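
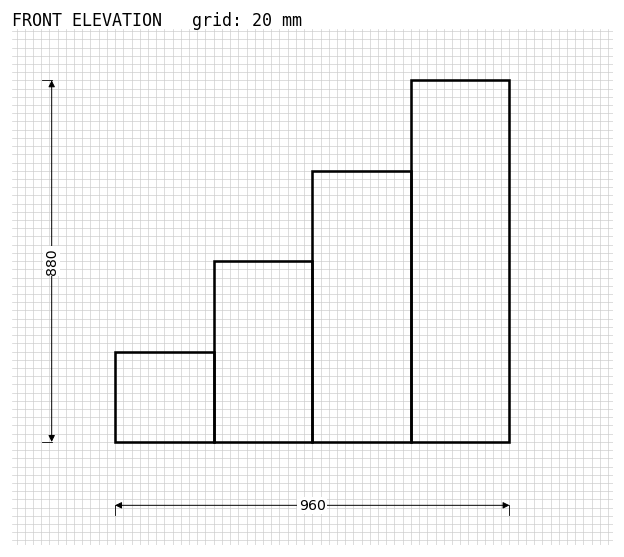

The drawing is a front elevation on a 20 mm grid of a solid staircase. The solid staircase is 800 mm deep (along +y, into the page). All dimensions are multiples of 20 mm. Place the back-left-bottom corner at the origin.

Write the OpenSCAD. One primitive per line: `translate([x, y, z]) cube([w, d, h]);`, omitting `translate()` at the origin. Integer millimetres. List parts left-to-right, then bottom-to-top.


cube([240, 800, 220]);
translate([240, 0, 0]) cube([240, 800, 440]);
translate([480, 0, 0]) cube([240, 800, 660]);
translate([720, 0, 0]) cube([240, 800, 880]);


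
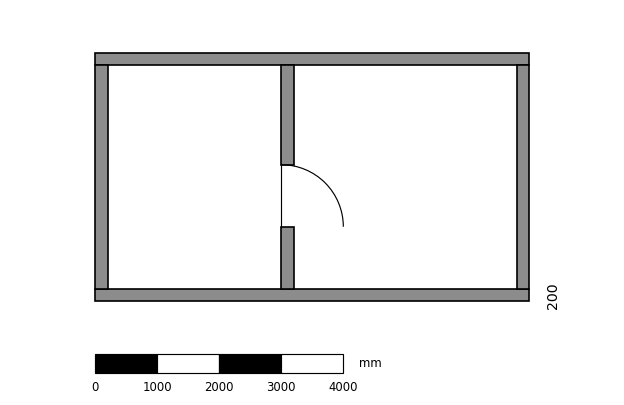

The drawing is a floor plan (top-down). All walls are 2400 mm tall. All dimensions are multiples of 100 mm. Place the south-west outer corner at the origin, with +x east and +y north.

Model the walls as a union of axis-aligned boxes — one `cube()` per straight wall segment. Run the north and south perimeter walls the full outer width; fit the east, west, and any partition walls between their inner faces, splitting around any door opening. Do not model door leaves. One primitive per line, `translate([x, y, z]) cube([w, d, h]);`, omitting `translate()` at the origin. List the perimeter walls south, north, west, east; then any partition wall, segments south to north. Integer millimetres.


cube([7000, 200, 2400]);
translate([0, 3800, 0]) cube([7000, 200, 2400]);
translate([0, 200, 0]) cube([200, 3600, 2400]);
translate([6800, 200, 0]) cube([200, 3600, 2400]);
translate([3000, 200, 0]) cube([200, 1000, 2400]);
translate([3000, 2200, 0]) cube([200, 1600, 2400]);


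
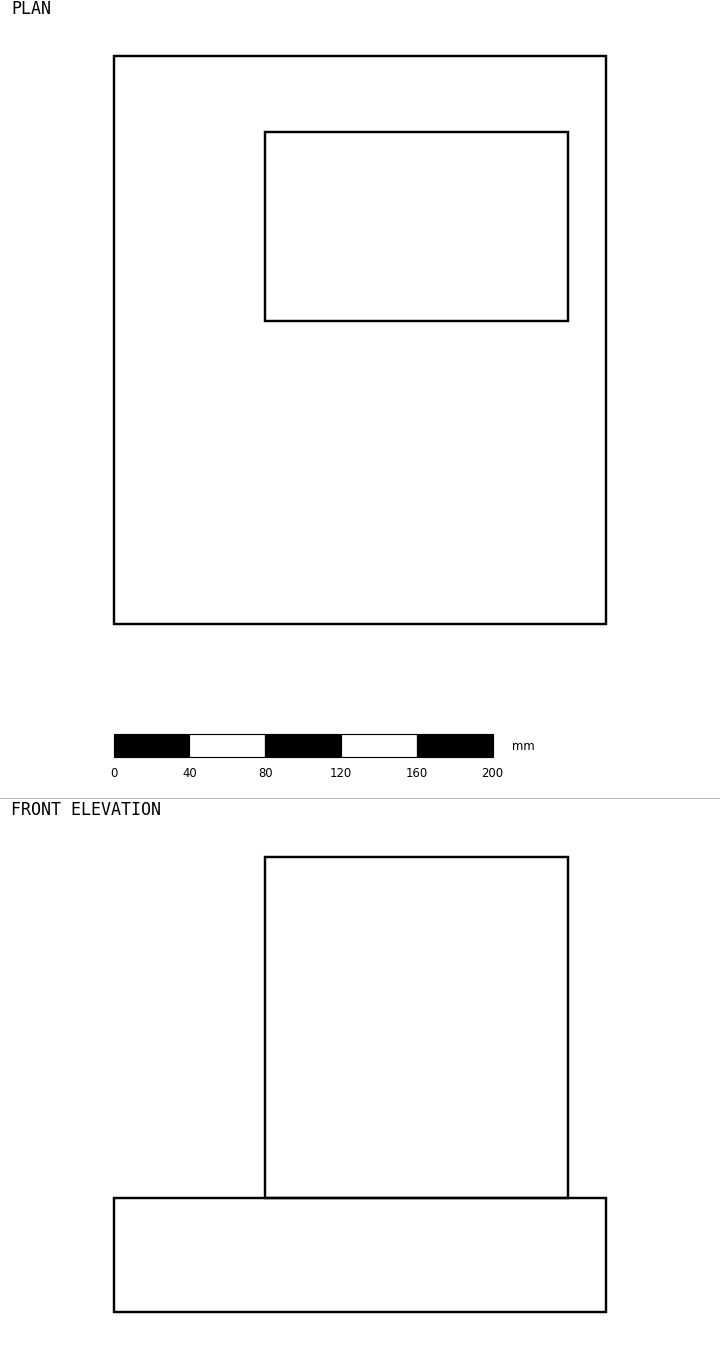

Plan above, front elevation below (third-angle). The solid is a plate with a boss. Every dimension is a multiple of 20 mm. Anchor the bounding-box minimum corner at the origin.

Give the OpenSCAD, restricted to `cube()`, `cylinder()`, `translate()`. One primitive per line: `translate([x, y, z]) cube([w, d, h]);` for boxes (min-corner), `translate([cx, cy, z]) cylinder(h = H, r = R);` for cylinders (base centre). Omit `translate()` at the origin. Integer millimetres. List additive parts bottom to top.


cube([260, 300, 60]);
translate([80, 160, 60]) cube([160, 100, 180]);


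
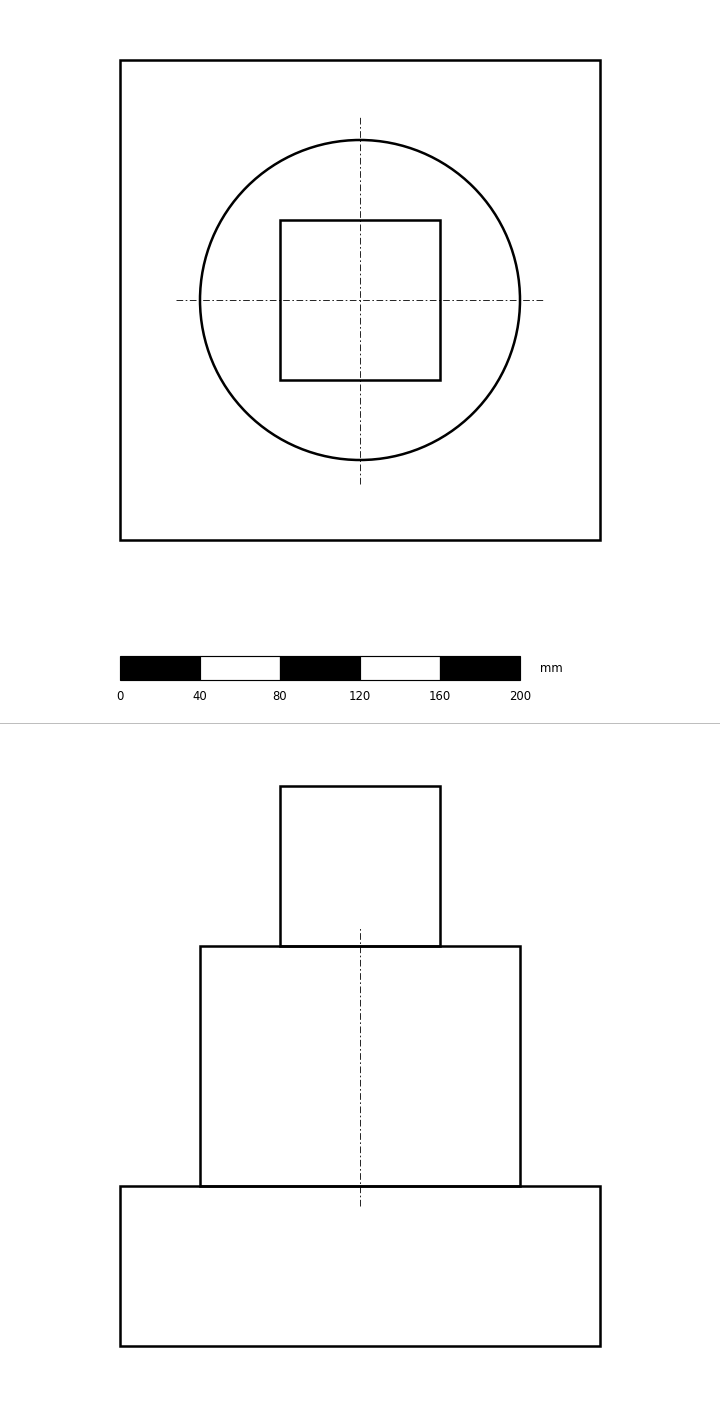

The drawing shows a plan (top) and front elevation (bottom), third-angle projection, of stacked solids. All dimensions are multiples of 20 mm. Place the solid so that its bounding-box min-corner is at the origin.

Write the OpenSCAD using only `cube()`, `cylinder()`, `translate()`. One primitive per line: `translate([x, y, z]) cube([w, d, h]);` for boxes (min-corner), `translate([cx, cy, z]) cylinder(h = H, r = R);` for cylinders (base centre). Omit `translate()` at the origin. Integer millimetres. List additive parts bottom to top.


cube([240, 240, 80]);
translate([120, 120, 80]) cylinder(h = 120, r = 80);
translate([80, 80, 200]) cube([80, 80, 80]);


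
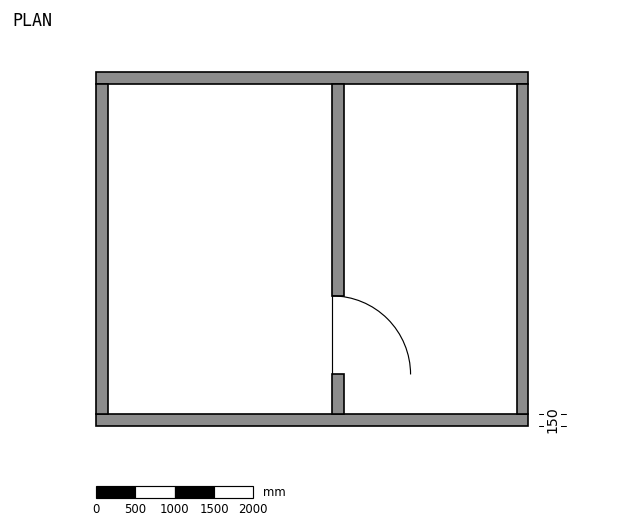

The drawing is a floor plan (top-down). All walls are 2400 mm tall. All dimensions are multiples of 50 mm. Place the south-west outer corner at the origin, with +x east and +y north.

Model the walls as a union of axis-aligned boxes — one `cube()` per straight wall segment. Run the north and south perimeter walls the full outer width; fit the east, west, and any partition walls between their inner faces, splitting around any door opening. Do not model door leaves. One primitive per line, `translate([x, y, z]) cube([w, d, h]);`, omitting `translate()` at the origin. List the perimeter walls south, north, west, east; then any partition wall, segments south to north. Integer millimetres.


cube([5500, 150, 2400]);
translate([0, 4350, 0]) cube([5500, 150, 2400]);
translate([0, 150, 0]) cube([150, 4200, 2400]);
translate([5350, 150, 0]) cube([150, 4200, 2400]);
translate([3000, 150, 0]) cube([150, 500, 2400]);
translate([3000, 1650, 0]) cube([150, 2700, 2400]);


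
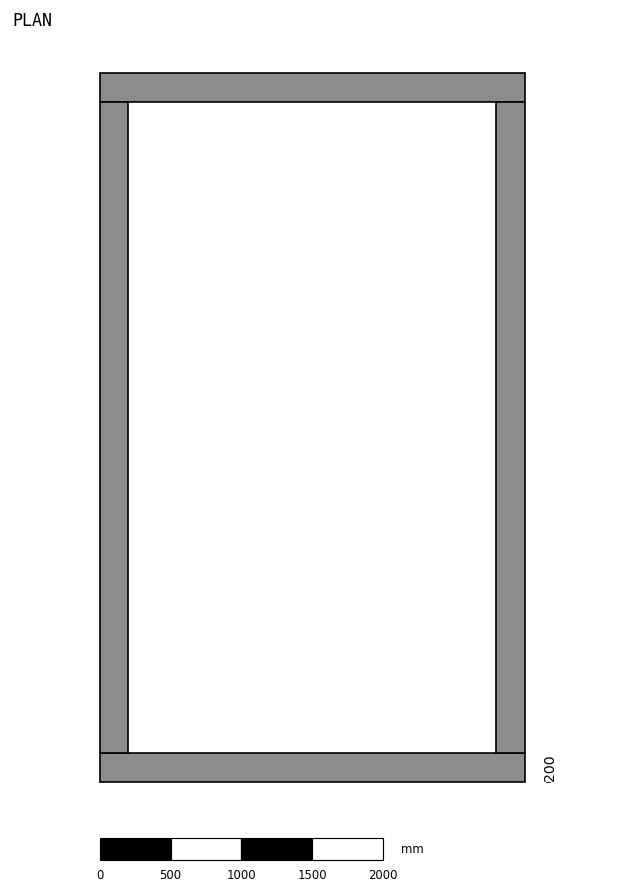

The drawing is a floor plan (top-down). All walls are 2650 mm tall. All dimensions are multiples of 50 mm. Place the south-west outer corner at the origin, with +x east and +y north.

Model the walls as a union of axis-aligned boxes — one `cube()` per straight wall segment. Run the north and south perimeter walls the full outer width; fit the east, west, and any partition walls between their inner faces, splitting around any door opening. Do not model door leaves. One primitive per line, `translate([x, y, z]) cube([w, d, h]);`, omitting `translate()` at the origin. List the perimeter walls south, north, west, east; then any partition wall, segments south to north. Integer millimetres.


cube([3000, 200, 2650]);
translate([0, 4800, 0]) cube([3000, 200, 2650]);
translate([0, 200, 0]) cube([200, 4600, 2650]);
translate([2800, 200, 0]) cube([200, 4600, 2650]);


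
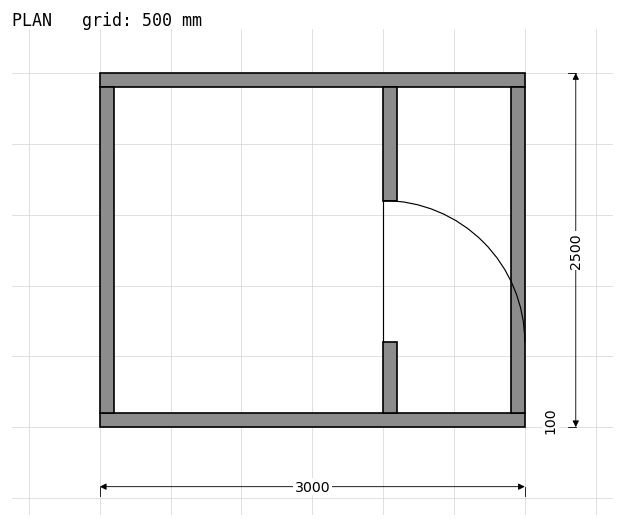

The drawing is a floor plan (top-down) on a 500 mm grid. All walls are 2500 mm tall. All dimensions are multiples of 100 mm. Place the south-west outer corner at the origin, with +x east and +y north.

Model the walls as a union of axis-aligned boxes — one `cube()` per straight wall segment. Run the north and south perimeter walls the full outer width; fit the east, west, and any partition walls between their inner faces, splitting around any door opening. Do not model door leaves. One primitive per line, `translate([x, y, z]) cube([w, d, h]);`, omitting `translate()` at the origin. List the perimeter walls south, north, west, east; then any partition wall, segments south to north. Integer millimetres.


cube([3000, 100, 2500]);
translate([0, 2400, 0]) cube([3000, 100, 2500]);
translate([0, 100, 0]) cube([100, 2300, 2500]);
translate([2900, 100, 0]) cube([100, 2300, 2500]);
translate([2000, 100, 0]) cube([100, 500, 2500]);
translate([2000, 1600, 0]) cube([100, 800, 2500]);


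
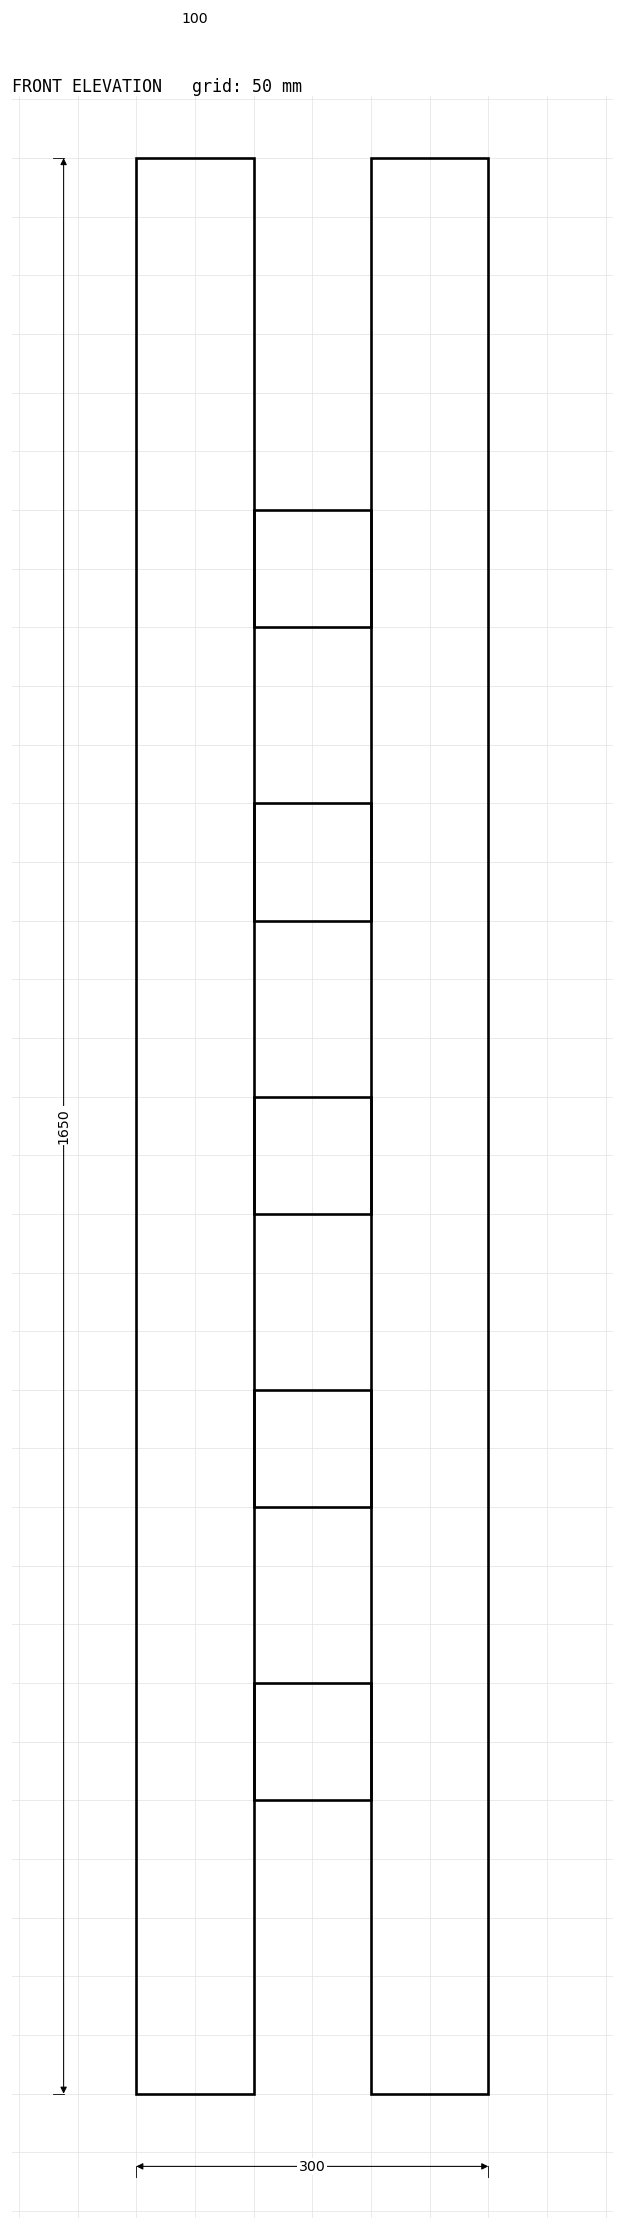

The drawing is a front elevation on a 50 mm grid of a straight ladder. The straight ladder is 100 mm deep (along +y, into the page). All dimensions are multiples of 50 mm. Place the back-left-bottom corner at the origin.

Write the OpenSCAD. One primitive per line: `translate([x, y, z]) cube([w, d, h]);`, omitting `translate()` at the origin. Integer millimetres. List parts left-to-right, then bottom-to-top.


cube([100, 100, 1650]);
translate([100, 0, 250]) cube([100, 100, 100]);
translate([100, 0, 500]) cube([100, 100, 100]);
translate([100, 0, 750]) cube([100, 100, 100]);
translate([100, 0, 1000]) cube([100, 100, 100]);
translate([100, 0, 1250]) cube([100, 100, 100]);
translate([200, 0, 0]) cube([100, 100, 1650]);


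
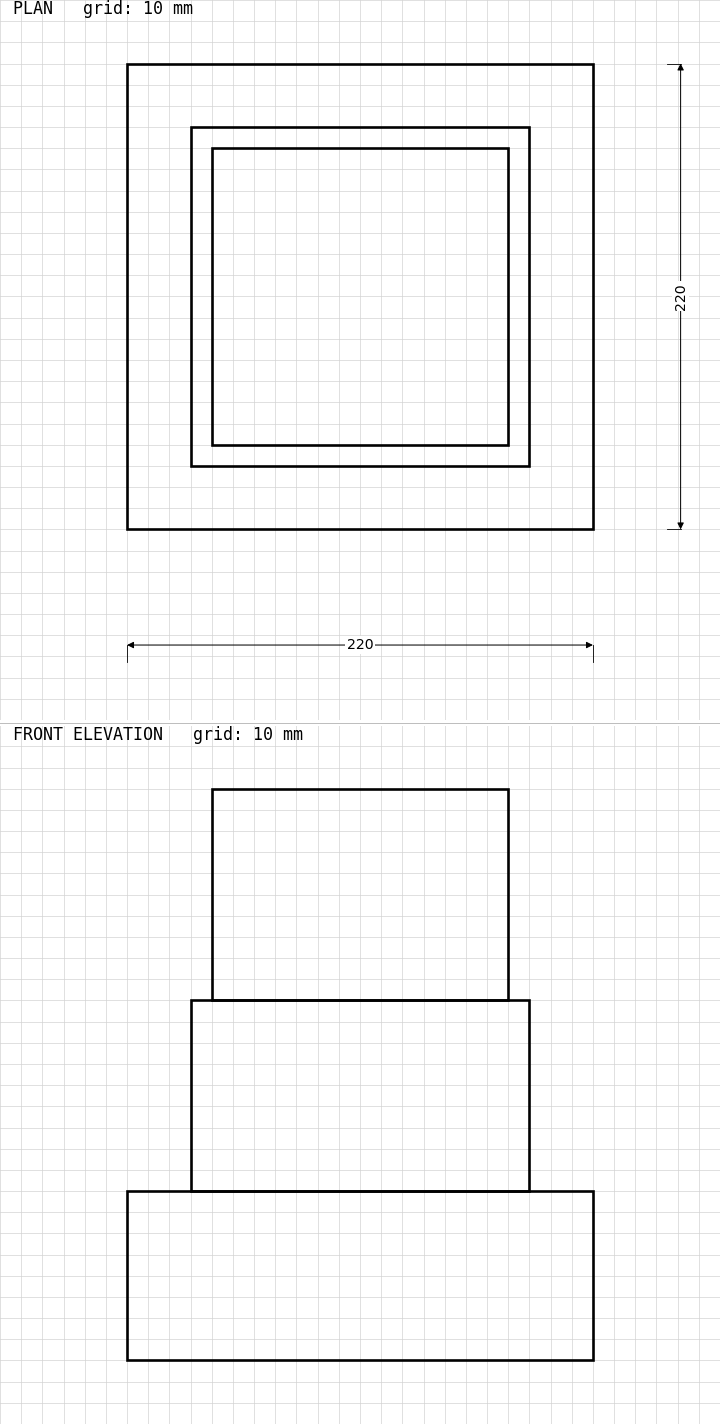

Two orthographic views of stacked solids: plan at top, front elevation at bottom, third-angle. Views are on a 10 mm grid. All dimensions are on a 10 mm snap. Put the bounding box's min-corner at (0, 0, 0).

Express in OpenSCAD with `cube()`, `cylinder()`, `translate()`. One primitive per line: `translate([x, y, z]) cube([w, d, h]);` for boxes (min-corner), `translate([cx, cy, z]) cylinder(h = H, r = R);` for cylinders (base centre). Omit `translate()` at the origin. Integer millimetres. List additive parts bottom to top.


cube([220, 220, 80]);
translate([30, 30, 80]) cube([160, 160, 90]);
translate([40, 40, 170]) cube([140, 140, 100]);


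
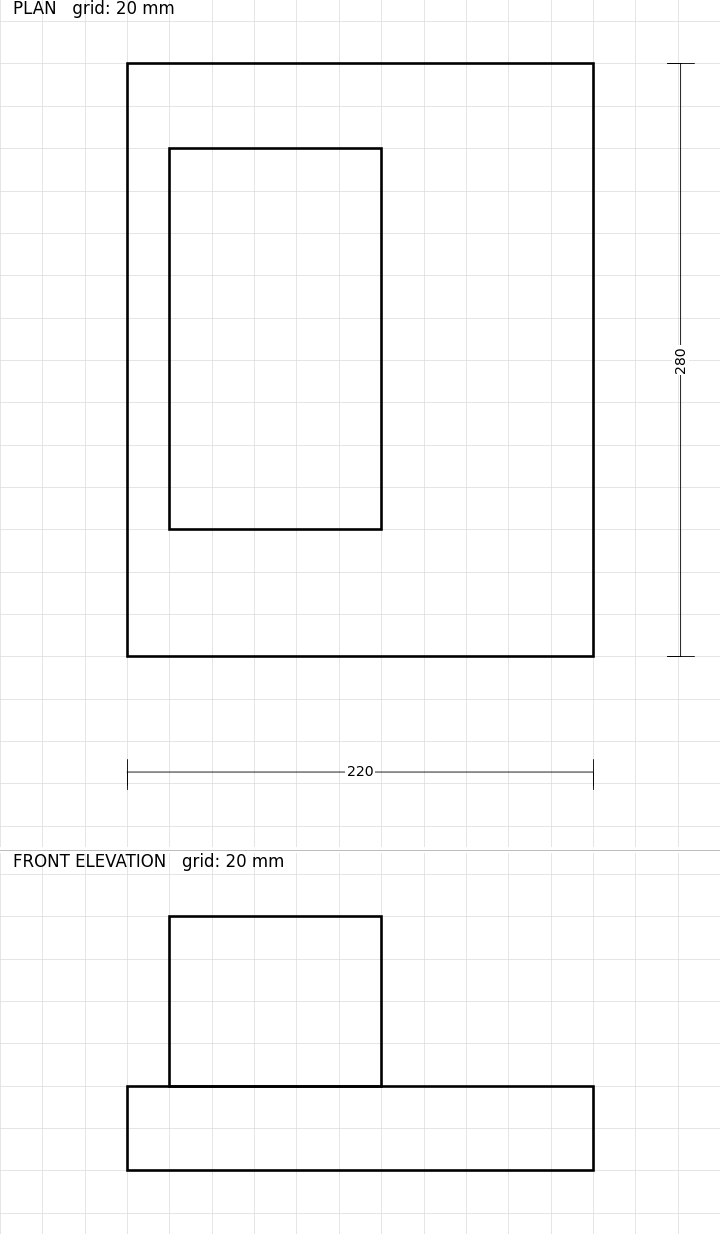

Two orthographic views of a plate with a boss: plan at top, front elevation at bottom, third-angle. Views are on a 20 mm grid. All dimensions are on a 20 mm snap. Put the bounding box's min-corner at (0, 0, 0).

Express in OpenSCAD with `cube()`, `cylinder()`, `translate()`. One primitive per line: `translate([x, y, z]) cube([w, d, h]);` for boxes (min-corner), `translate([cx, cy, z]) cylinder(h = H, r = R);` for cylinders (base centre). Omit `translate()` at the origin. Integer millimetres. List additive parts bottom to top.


cube([220, 280, 40]);
translate([20, 60, 40]) cube([100, 180, 80]);


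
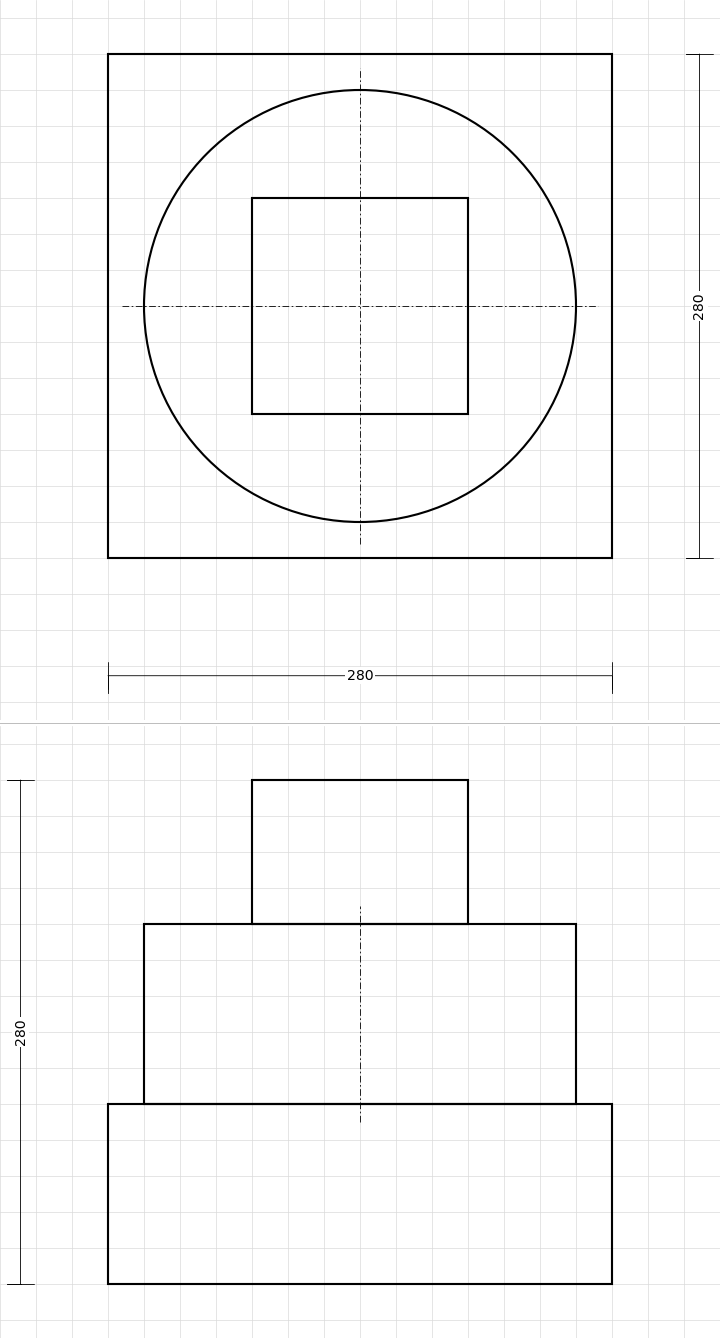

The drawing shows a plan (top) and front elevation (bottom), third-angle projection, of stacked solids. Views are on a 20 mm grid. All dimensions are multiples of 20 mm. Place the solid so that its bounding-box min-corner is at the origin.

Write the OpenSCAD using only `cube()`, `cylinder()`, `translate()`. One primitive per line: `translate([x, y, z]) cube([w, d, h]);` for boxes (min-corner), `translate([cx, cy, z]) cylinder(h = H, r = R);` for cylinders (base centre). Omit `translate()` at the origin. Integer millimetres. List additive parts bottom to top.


cube([280, 280, 100]);
translate([140, 140, 100]) cylinder(h = 100, r = 120);
translate([80, 80, 200]) cube([120, 120, 80]);


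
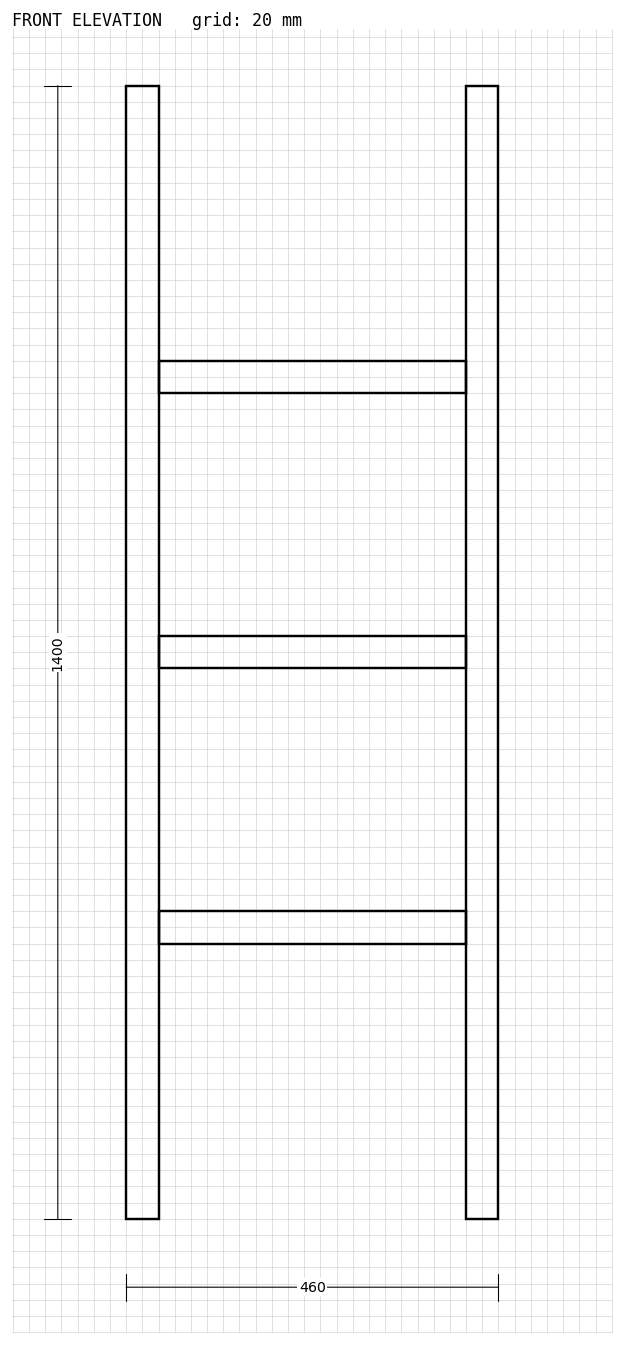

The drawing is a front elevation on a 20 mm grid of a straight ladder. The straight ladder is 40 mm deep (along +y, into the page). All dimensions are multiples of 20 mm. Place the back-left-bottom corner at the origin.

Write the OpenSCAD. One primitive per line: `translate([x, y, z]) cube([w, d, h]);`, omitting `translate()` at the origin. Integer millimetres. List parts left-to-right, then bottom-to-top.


cube([40, 40, 1400]);
translate([40, 0, 340]) cube([380, 40, 40]);
translate([40, 0, 680]) cube([380, 40, 40]);
translate([40, 0, 1020]) cube([380, 40, 40]);
translate([420, 0, 0]) cube([40, 40, 1400]);


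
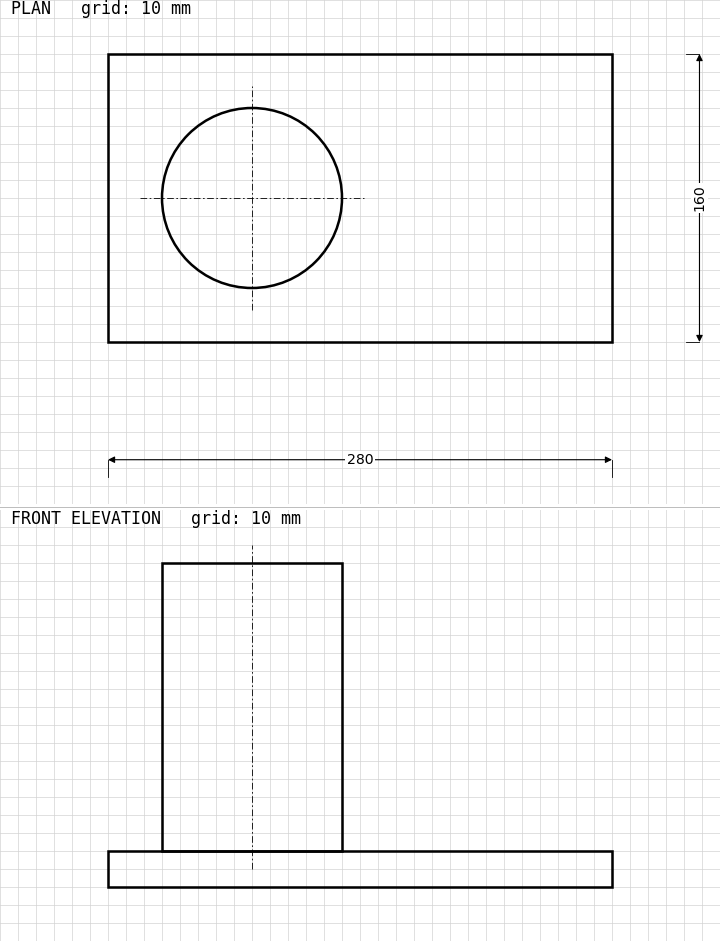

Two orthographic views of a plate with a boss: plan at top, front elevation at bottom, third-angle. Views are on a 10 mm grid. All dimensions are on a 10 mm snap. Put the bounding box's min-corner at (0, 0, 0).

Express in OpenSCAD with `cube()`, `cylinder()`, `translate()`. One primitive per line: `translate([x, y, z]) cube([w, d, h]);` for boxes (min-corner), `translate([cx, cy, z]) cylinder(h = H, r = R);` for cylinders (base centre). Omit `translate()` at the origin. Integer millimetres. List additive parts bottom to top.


cube([280, 160, 20]);
translate([80, 80, 20]) cylinder(h = 160, r = 50);


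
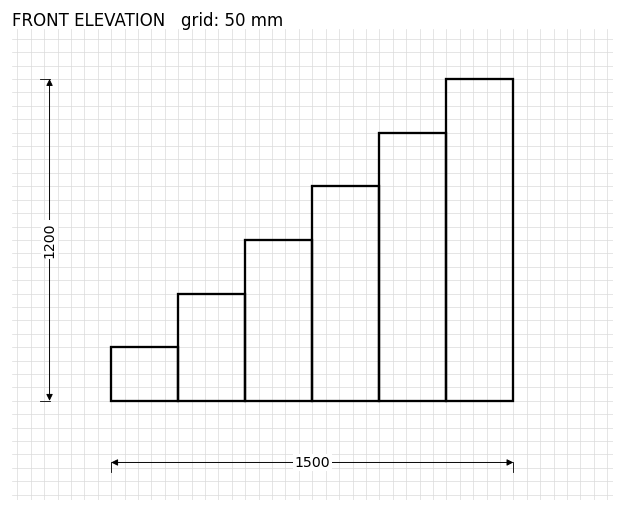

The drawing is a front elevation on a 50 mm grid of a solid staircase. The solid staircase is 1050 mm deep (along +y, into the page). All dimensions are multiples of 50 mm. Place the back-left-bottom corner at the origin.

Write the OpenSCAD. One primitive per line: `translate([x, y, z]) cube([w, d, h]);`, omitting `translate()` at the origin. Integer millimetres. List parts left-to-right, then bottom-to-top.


cube([250, 1050, 200]);
translate([250, 0, 0]) cube([250, 1050, 400]);
translate([500, 0, 0]) cube([250, 1050, 600]);
translate([750, 0, 0]) cube([250, 1050, 800]);
translate([1000, 0, 0]) cube([250, 1050, 1000]);
translate([1250, 0, 0]) cube([250, 1050, 1200]);


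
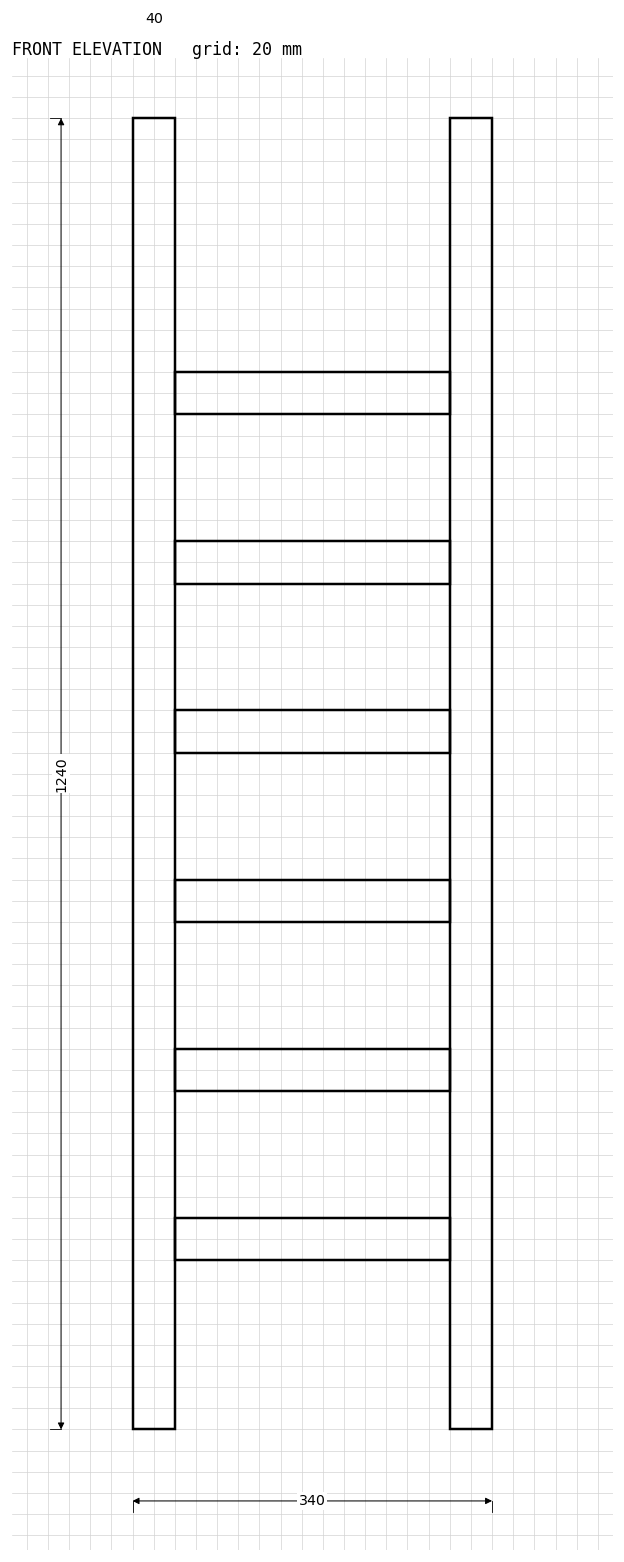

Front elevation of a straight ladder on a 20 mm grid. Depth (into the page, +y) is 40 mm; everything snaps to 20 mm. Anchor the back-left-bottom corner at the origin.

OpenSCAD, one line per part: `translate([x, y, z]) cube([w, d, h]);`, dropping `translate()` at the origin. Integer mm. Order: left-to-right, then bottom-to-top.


cube([40, 40, 1240]);
translate([40, 0, 160]) cube([260, 40, 40]);
translate([40, 0, 320]) cube([260, 40, 40]);
translate([40, 0, 480]) cube([260, 40, 40]);
translate([40, 0, 640]) cube([260, 40, 40]);
translate([40, 0, 800]) cube([260, 40, 40]);
translate([40, 0, 960]) cube([260, 40, 40]);
translate([300, 0, 0]) cube([40, 40, 1240]);


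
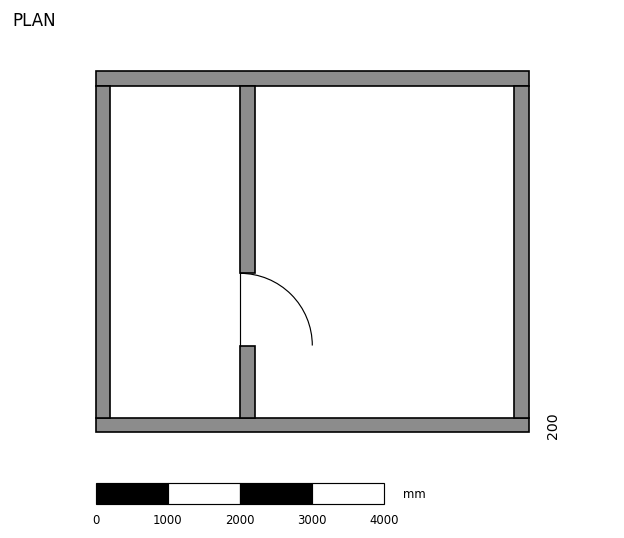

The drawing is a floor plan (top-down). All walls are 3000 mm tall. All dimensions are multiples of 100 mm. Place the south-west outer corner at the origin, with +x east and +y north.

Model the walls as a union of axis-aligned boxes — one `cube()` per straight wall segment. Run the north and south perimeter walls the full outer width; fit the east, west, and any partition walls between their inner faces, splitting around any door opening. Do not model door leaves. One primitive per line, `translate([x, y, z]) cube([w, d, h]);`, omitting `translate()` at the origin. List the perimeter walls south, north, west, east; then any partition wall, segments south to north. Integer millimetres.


cube([6000, 200, 3000]);
translate([0, 4800, 0]) cube([6000, 200, 3000]);
translate([0, 200, 0]) cube([200, 4600, 3000]);
translate([5800, 200, 0]) cube([200, 4600, 3000]);
translate([2000, 200, 0]) cube([200, 1000, 3000]);
translate([2000, 2200, 0]) cube([200, 2600, 3000]);


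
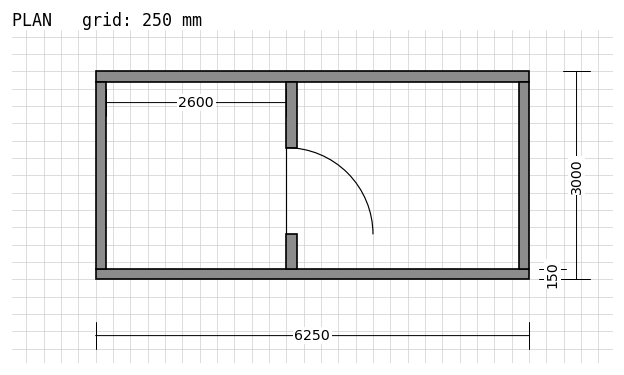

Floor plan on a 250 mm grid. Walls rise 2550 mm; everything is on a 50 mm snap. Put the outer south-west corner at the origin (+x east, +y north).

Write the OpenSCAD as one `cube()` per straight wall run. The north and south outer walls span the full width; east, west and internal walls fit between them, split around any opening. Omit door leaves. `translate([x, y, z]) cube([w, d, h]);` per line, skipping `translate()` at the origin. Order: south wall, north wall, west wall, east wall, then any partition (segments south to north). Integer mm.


cube([6250, 150, 2550]);
translate([0, 2850, 0]) cube([6250, 150, 2550]);
translate([0, 150, 0]) cube([150, 2700, 2550]);
translate([6100, 150, 0]) cube([150, 2700, 2550]);
translate([2750, 150, 0]) cube([150, 500, 2550]);
translate([2750, 1900, 0]) cube([150, 950, 2550]);


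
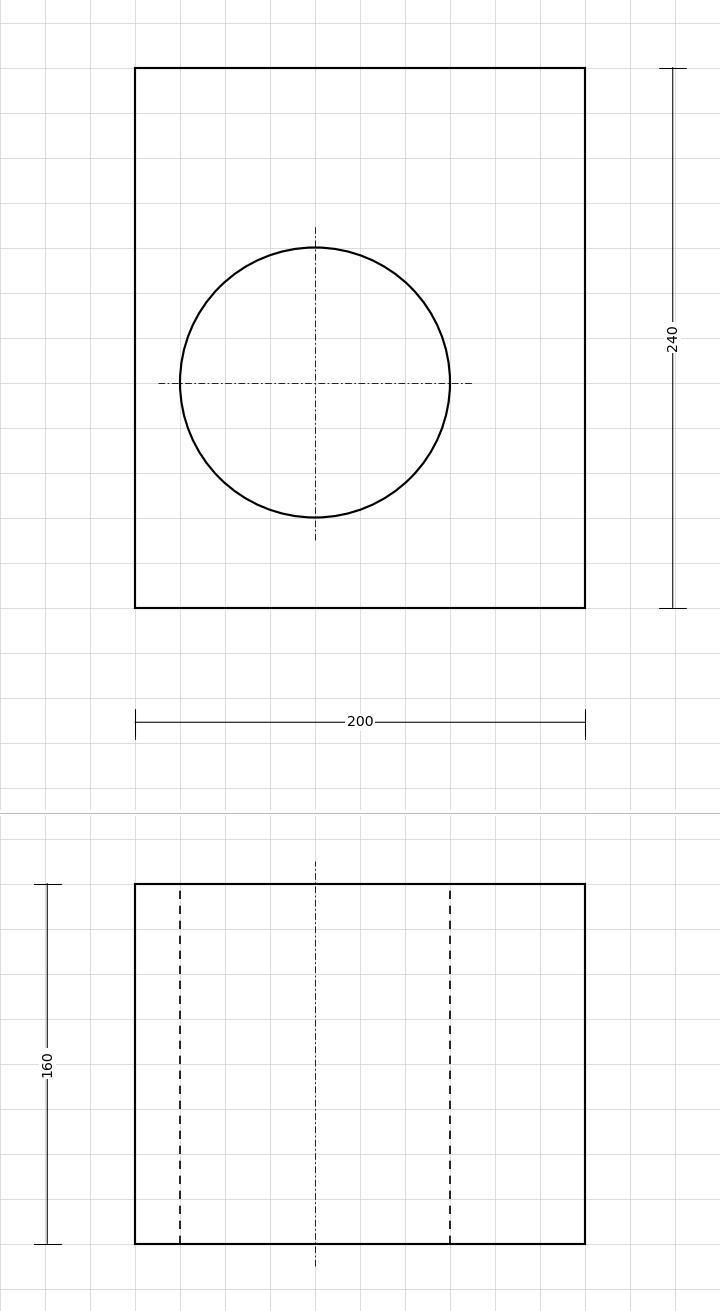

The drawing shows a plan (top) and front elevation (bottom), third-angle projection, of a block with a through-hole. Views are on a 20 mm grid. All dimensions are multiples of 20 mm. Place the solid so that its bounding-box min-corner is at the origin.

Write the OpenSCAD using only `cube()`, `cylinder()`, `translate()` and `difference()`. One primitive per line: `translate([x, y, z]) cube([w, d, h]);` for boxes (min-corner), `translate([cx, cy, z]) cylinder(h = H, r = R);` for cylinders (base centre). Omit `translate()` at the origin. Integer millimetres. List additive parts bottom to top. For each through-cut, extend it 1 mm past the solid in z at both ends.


difference() {
  cube([200, 240, 160]);
  translate([80, 100, -1]) cylinder(h = 162, r = 60);
}


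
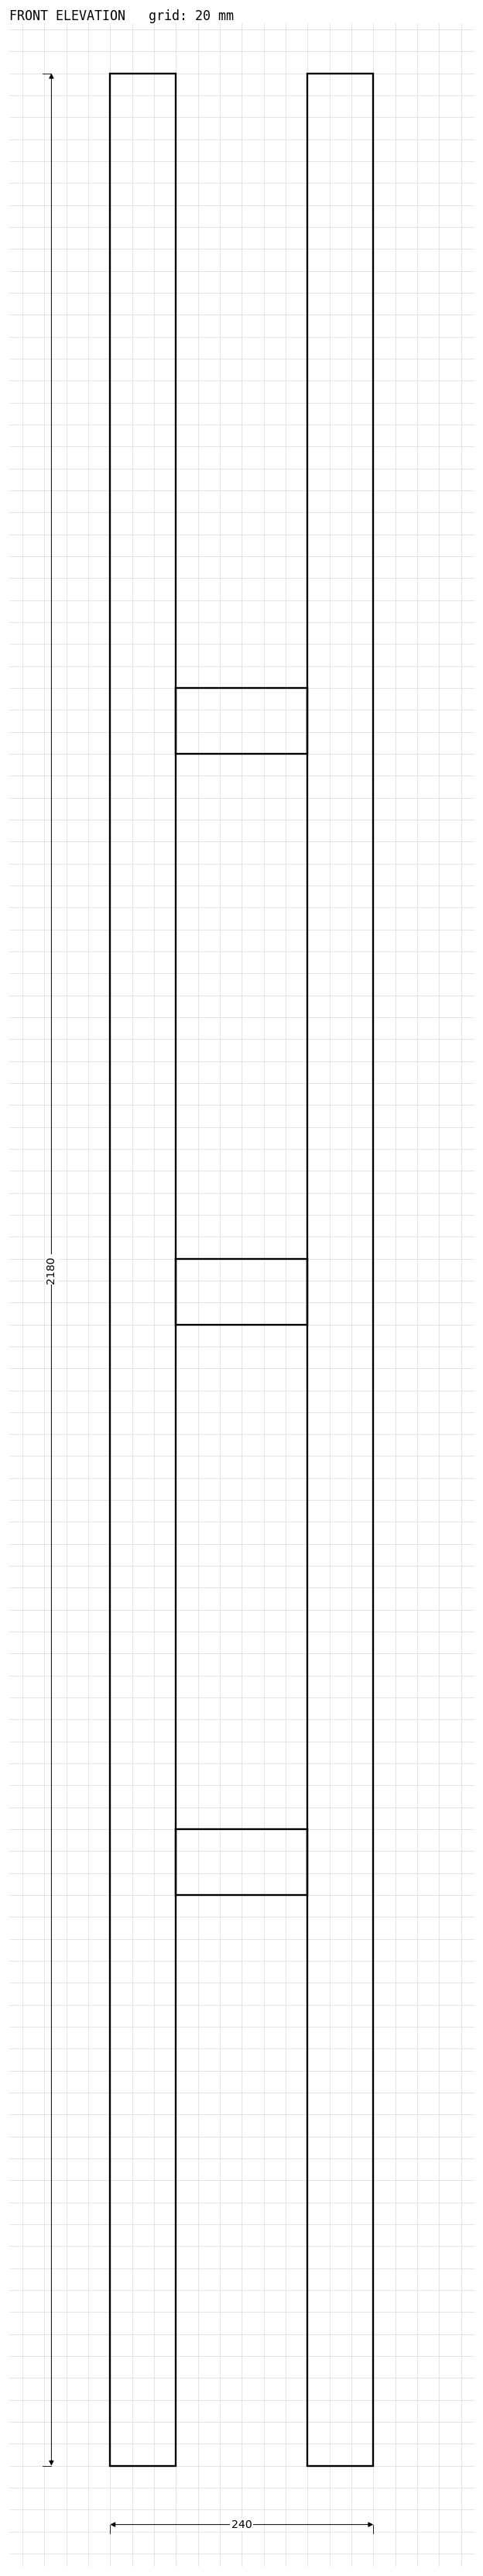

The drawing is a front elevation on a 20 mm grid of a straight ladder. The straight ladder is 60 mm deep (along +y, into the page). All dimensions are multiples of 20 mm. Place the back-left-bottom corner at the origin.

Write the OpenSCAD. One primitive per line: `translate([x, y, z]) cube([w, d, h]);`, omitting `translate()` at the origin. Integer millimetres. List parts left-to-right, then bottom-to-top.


cube([60, 60, 2180]);
translate([60, 0, 520]) cube([120, 60, 60]);
translate([60, 0, 1040]) cube([120, 60, 60]);
translate([60, 0, 1560]) cube([120, 60, 60]);
translate([180, 0, 0]) cube([60, 60, 2180]);


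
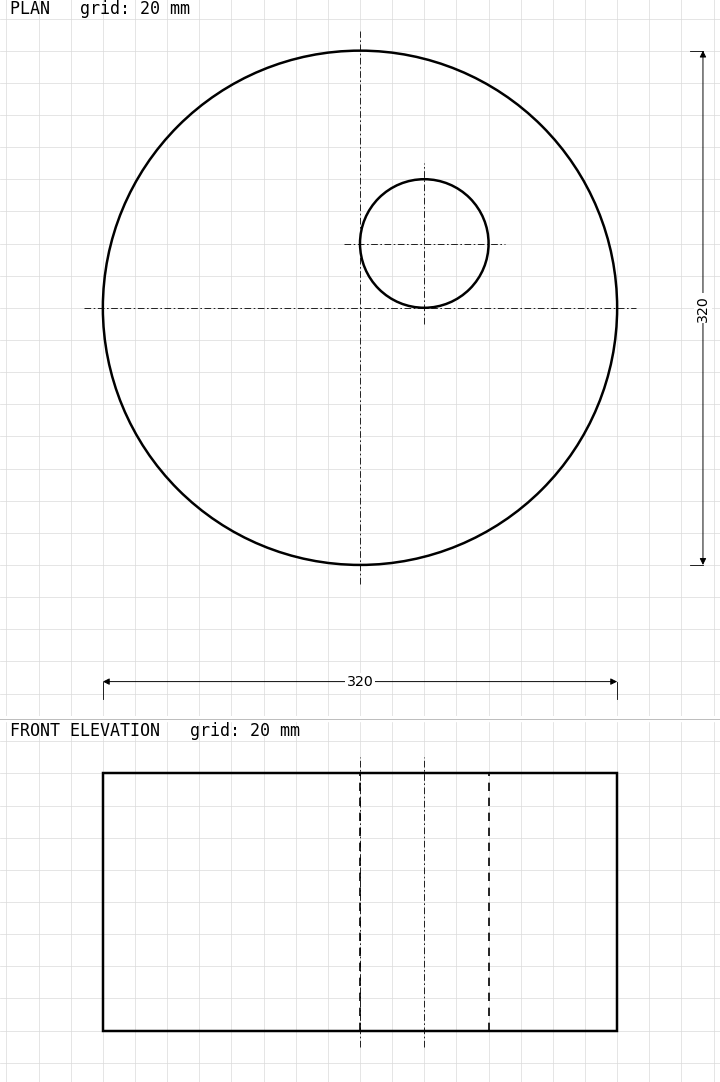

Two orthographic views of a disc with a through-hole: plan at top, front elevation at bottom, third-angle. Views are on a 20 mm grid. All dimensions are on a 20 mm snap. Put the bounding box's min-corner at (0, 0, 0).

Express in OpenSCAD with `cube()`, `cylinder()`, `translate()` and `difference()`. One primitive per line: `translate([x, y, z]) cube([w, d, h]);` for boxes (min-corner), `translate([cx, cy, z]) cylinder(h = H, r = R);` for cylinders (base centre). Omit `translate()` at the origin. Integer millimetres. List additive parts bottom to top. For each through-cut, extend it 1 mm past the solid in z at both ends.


difference() {
  translate([160, 160, 0]) cylinder(h = 160, r = 160);
  translate([200, 200, -1]) cylinder(h = 162, r = 40);
}


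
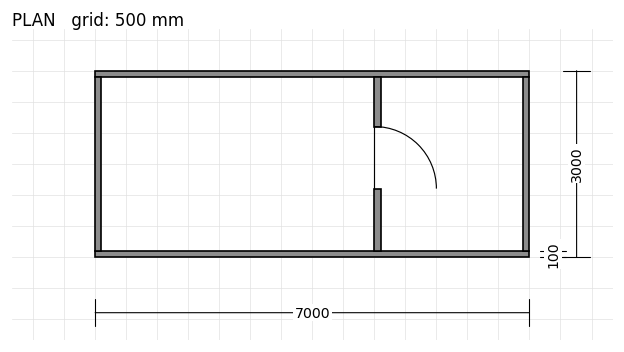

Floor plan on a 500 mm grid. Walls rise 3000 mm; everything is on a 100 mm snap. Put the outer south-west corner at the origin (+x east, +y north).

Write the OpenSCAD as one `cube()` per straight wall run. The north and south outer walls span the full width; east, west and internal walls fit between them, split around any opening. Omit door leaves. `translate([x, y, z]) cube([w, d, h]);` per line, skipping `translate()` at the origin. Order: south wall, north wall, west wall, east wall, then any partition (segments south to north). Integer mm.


cube([7000, 100, 3000]);
translate([0, 2900, 0]) cube([7000, 100, 3000]);
translate([0, 100, 0]) cube([100, 2800, 3000]);
translate([6900, 100, 0]) cube([100, 2800, 3000]);
translate([4500, 100, 0]) cube([100, 1000, 3000]);
translate([4500, 2100, 0]) cube([100, 800, 3000]);


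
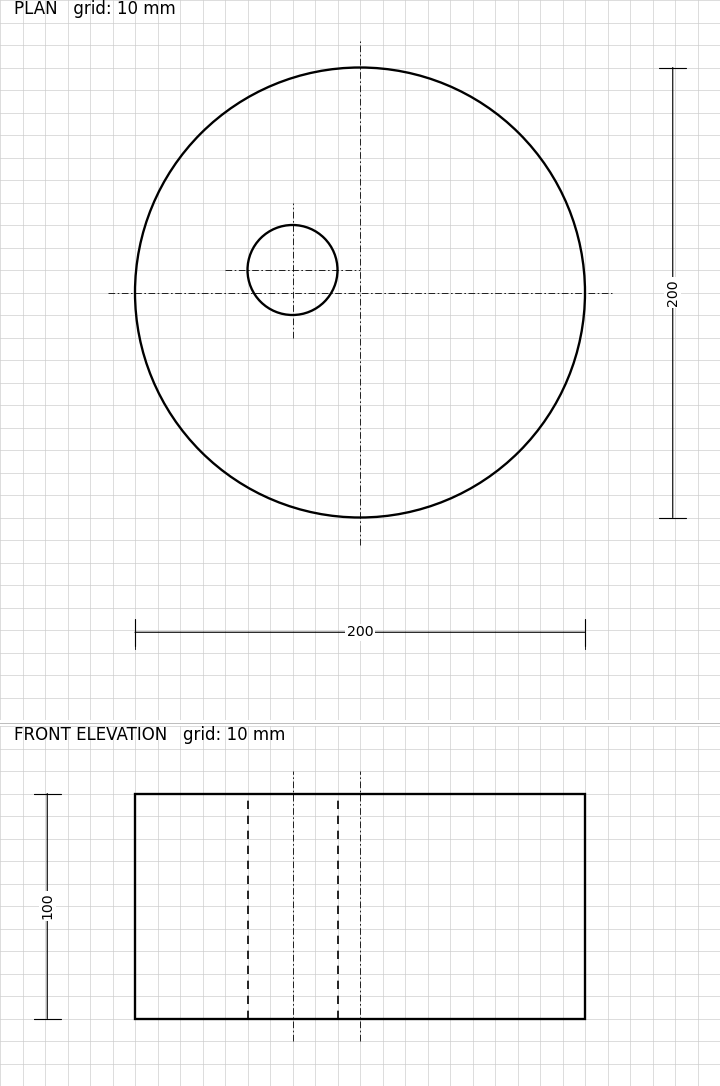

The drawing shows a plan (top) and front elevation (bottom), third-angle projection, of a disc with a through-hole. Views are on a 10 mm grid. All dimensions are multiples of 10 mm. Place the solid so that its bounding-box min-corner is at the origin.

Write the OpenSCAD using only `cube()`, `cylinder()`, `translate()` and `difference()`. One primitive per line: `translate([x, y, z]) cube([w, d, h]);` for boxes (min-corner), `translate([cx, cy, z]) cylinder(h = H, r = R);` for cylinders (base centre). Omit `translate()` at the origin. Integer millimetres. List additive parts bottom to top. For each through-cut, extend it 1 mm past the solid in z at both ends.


difference() {
  translate([100, 100, 0]) cylinder(h = 100, r = 100);
  translate([70, 110, -1]) cylinder(h = 102, r = 20);
}


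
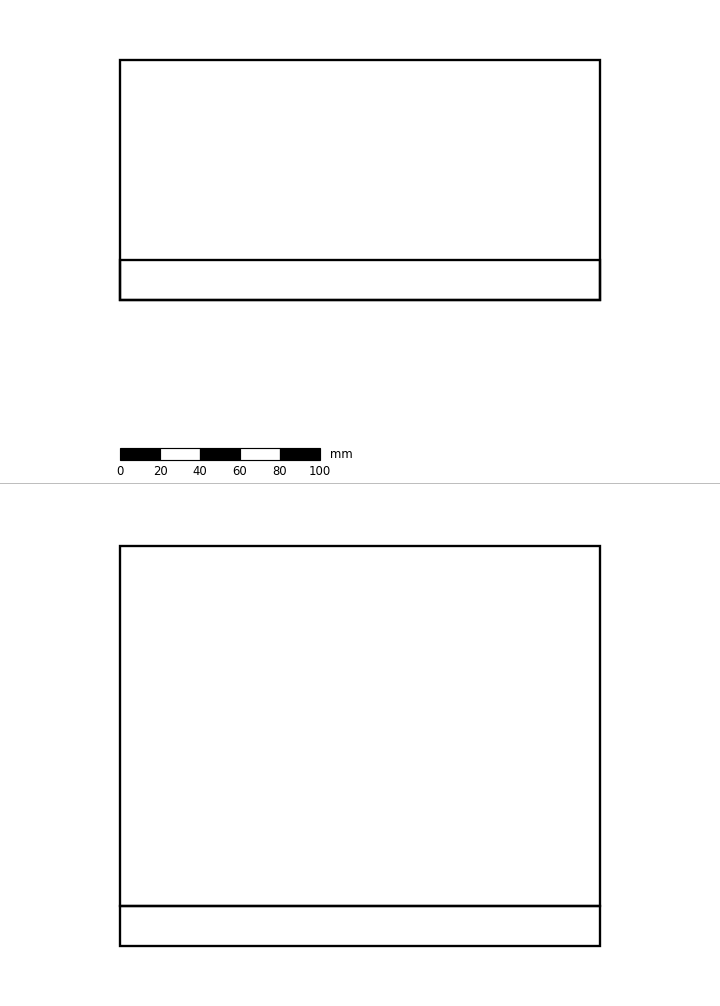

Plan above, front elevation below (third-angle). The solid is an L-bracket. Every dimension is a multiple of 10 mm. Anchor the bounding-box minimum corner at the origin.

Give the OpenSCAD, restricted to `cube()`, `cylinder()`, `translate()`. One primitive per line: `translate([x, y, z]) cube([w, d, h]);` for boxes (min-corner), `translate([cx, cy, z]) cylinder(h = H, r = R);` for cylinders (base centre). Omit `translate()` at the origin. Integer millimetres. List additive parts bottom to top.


cube([240, 120, 20]);
translate([0, 0, 20]) cube([240, 20, 180]);


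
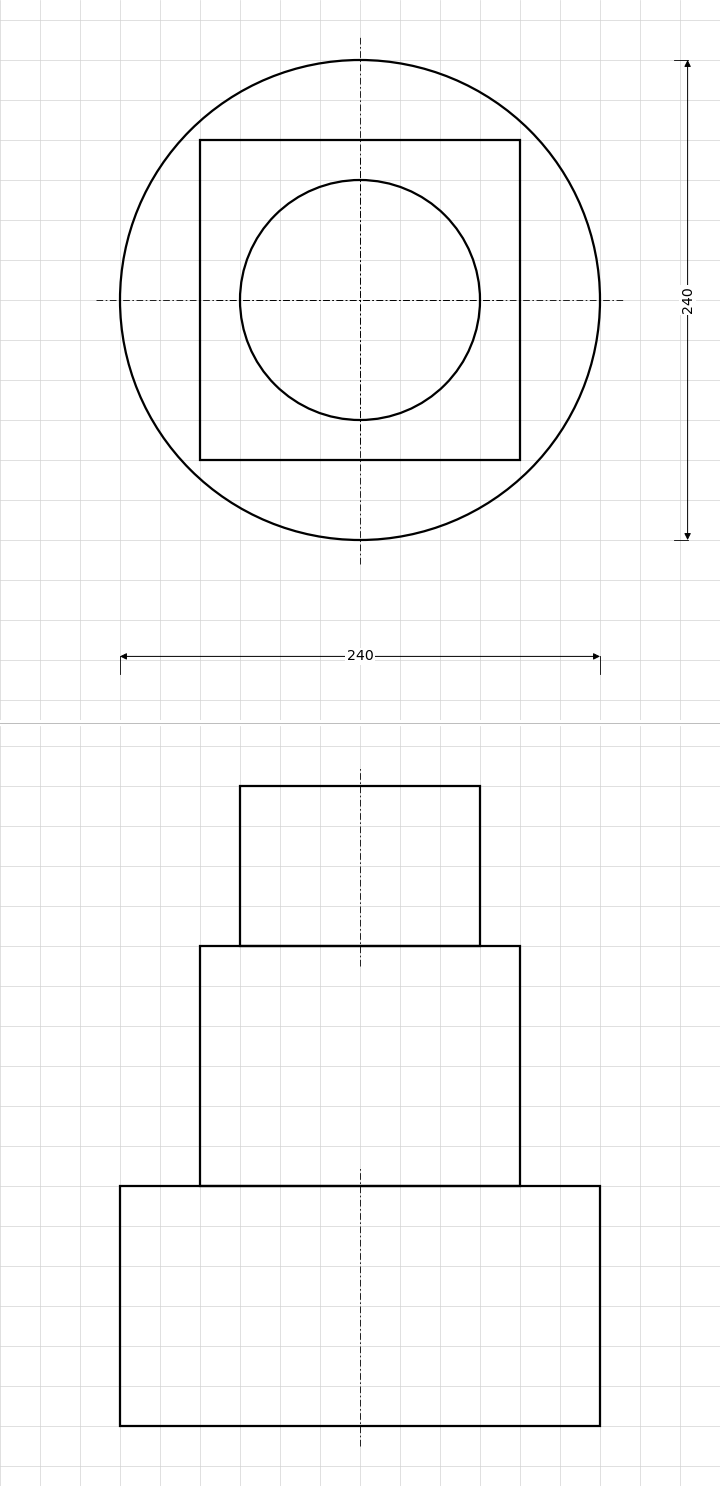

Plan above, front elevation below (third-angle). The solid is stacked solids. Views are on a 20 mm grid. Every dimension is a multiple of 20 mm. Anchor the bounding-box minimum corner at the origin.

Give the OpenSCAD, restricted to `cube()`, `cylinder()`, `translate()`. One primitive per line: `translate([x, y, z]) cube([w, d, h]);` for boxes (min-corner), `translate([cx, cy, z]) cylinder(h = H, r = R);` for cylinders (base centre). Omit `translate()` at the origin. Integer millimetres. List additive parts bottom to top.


translate([120, 120, 0]) cylinder(h = 120, r = 120);
translate([40, 40, 120]) cube([160, 160, 120]);
translate([120, 120, 240]) cylinder(h = 80, r = 60);


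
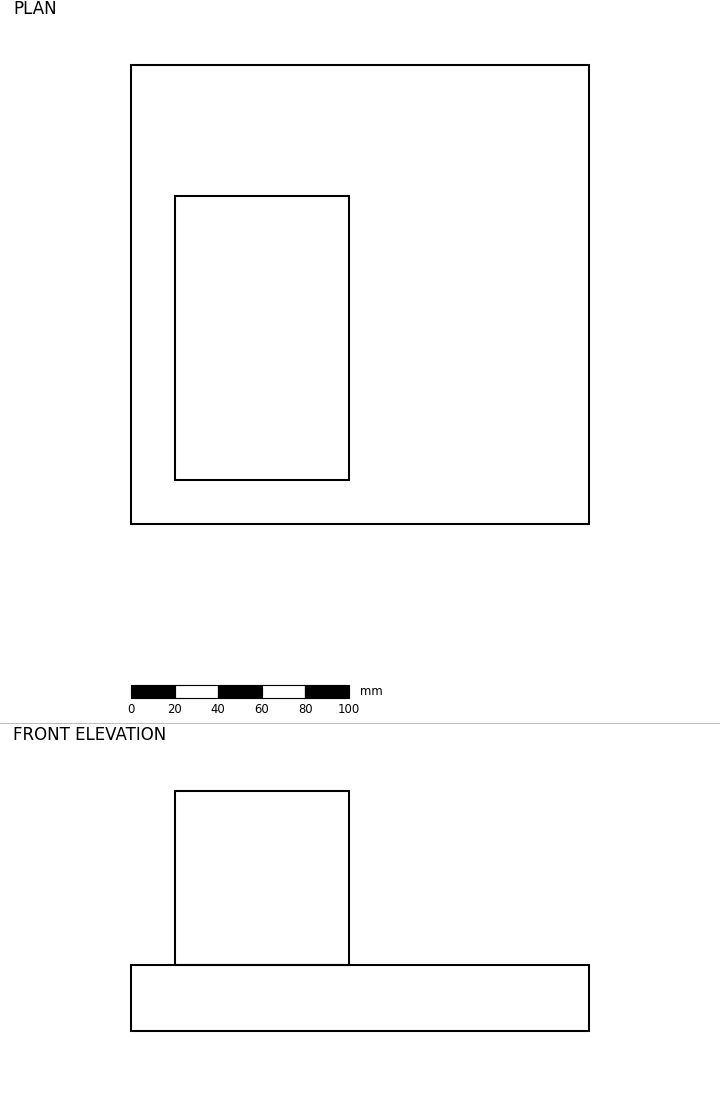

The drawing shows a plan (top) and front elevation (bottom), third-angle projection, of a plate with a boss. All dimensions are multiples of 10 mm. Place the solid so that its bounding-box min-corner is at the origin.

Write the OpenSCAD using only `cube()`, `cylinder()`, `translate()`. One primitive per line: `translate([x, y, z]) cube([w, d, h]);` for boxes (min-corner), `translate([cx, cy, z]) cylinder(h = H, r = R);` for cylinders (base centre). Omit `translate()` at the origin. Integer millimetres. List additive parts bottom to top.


cube([210, 210, 30]);
translate([20, 20, 30]) cube([80, 130, 80]);


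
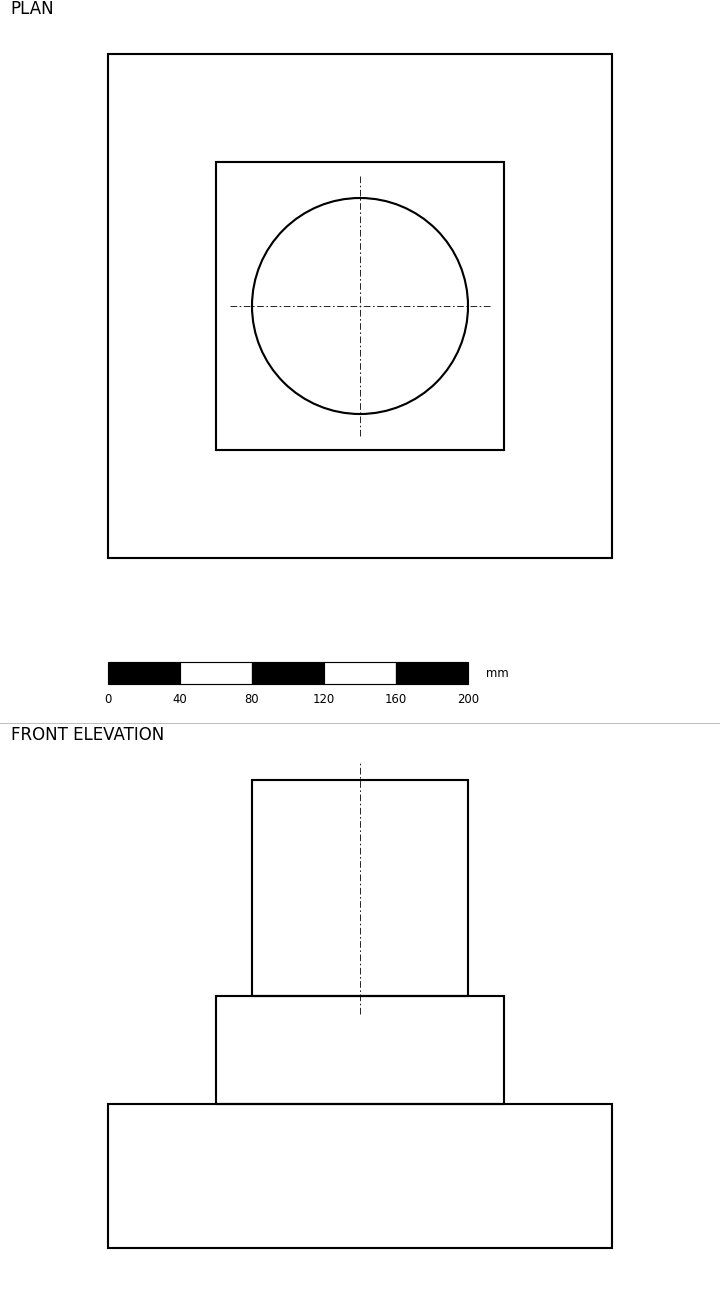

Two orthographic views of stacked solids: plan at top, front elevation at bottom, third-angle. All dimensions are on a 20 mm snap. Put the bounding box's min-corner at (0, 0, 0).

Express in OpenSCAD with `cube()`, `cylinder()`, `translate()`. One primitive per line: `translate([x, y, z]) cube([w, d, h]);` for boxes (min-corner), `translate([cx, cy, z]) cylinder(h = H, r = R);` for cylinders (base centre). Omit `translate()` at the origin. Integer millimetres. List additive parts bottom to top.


cube([280, 280, 80]);
translate([60, 60, 80]) cube([160, 160, 60]);
translate([140, 140, 140]) cylinder(h = 120, r = 60);


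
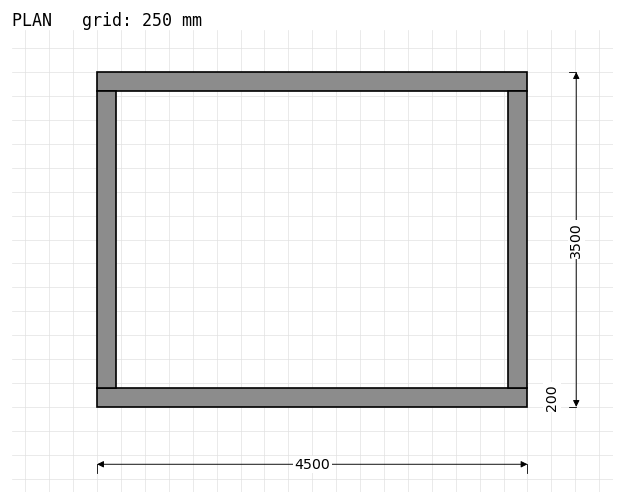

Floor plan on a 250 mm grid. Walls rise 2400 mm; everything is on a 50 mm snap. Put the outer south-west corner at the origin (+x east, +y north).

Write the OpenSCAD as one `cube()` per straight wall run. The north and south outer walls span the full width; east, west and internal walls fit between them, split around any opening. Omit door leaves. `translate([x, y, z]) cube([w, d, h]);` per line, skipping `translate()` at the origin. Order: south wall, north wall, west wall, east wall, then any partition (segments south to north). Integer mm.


cube([4500, 200, 2400]);
translate([0, 3300, 0]) cube([4500, 200, 2400]);
translate([0, 200, 0]) cube([200, 3100, 2400]);
translate([4300, 200, 0]) cube([200, 3100, 2400]);


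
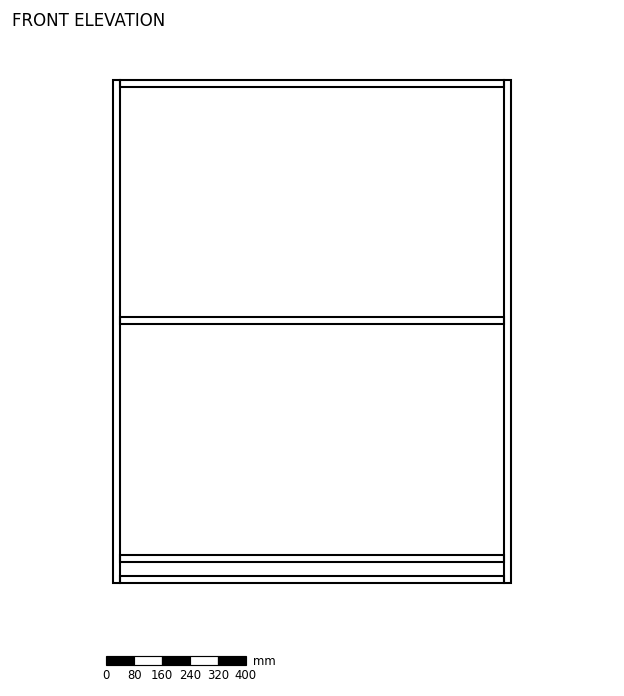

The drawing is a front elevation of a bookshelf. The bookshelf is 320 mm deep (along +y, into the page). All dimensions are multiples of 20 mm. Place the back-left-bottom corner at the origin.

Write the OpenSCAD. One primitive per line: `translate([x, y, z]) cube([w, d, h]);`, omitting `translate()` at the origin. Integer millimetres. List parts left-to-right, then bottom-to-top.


cube([20, 320, 1440]);
translate([20, 0, 0]) cube([1100, 320, 20]);
translate([20, 0, 60]) cube([1100, 320, 20]);
translate([20, 0, 740]) cube([1100, 320, 20]);
translate([20, 0, 1420]) cube([1100, 320, 20]);
translate([1120, 0, 0]) cube([20, 320, 1440]);


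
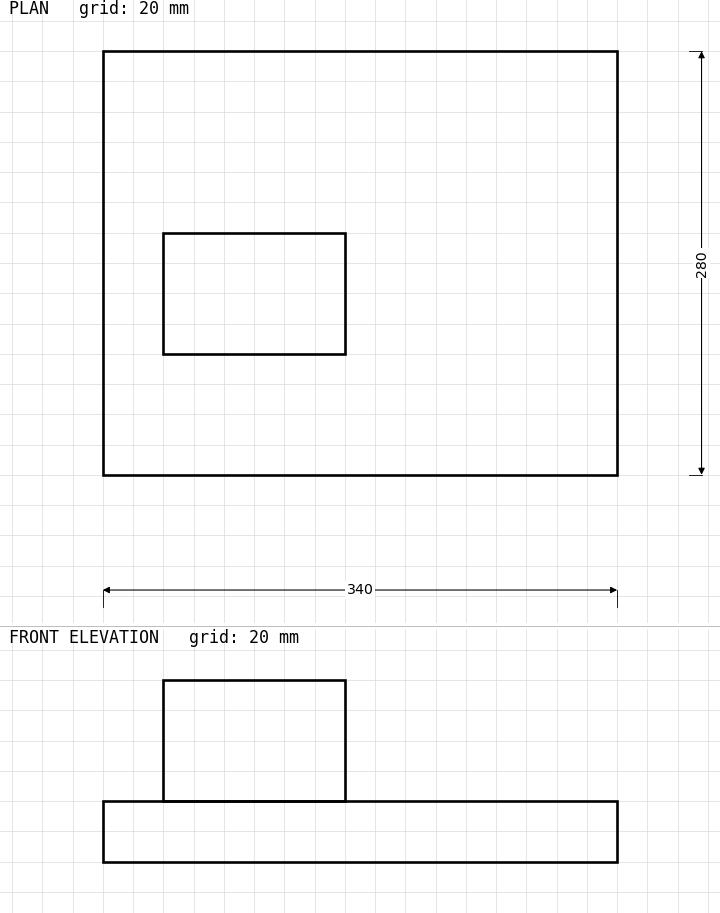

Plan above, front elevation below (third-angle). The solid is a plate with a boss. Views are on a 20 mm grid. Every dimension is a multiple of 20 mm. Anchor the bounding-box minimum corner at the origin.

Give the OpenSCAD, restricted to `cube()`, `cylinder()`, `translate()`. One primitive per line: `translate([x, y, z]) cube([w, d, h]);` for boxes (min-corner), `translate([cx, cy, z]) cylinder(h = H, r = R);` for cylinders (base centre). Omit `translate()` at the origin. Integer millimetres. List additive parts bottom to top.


cube([340, 280, 40]);
translate([40, 80, 40]) cube([120, 80, 80]);


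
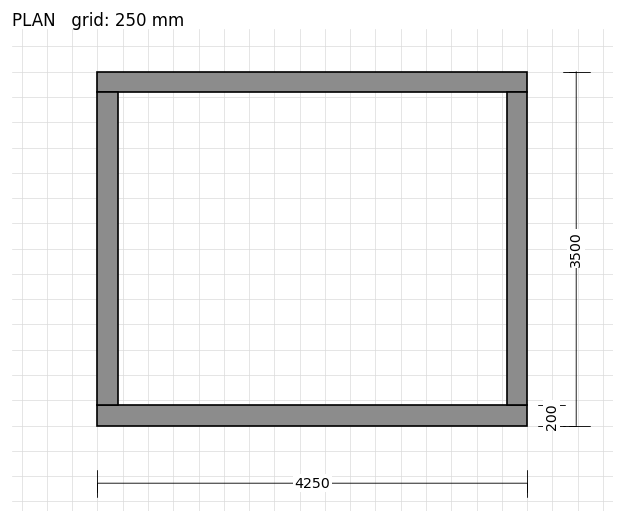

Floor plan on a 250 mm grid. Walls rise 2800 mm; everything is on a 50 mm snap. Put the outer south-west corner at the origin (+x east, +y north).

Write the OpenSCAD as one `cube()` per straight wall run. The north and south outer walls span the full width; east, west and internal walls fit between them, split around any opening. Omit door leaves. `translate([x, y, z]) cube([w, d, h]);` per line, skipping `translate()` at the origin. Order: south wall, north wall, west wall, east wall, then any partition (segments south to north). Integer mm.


cube([4250, 200, 2800]);
translate([0, 3300, 0]) cube([4250, 200, 2800]);
translate([0, 200, 0]) cube([200, 3100, 2800]);
translate([4050, 200, 0]) cube([200, 3100, 2800]);


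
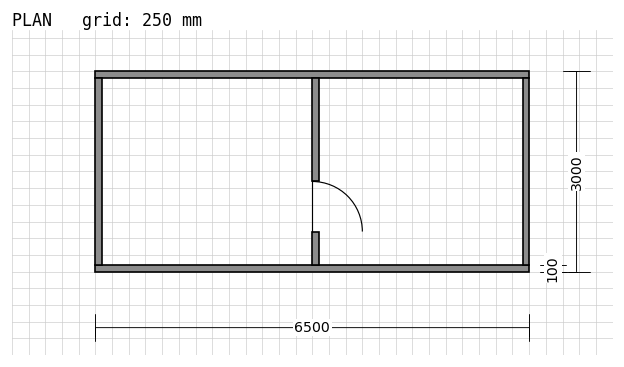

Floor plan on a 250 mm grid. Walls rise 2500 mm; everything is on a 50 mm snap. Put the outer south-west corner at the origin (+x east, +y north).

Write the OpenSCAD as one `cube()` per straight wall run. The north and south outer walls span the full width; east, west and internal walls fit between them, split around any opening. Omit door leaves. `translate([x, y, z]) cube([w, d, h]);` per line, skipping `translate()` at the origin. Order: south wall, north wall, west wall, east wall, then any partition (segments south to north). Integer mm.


cube([6500, 100, 2500]);
translate([0, 2900, 0]) cube([6500, 100, 2500]);
translate([0, 100, 0]) cube([100, 2800, 2500]);
translate([6400, 100, 0]) cube([100, 2800, 2500]);
translate([3250, 100, 0]) cube([100, 500, 2500]);
translate([3250, 1350, 0]) cube([100, 1550, 2500]);


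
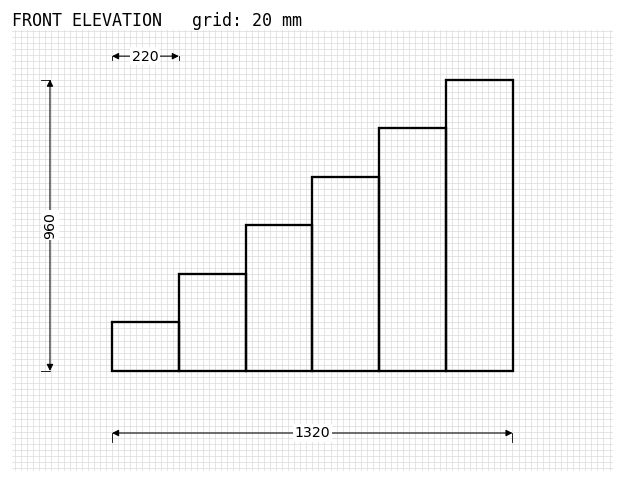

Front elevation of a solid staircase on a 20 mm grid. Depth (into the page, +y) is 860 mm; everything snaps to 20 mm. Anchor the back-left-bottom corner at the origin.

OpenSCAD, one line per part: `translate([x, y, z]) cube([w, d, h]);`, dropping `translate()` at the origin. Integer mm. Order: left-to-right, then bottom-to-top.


cube([220, 860, 160]);
translate([220, 0, 0]) cube([220, 860, 320]);
translate([440, 0, 0]) cube([220, 860, 480]);
translate([660, 0, 0]) cube([220, 860, 640]);
translate([880, 0, 0]) cube([220, 860, 800]);
translate([1100, 0, 0]) cube([220, 860, 960]);


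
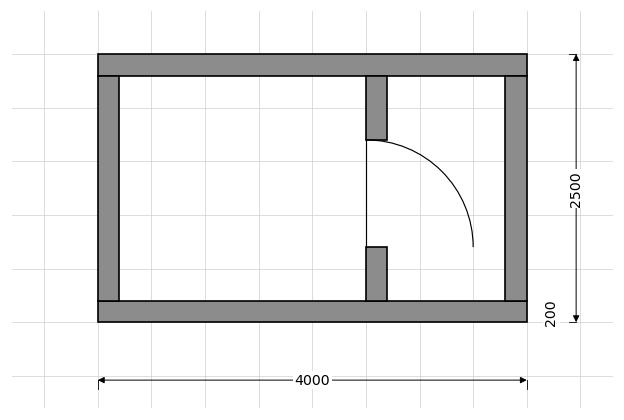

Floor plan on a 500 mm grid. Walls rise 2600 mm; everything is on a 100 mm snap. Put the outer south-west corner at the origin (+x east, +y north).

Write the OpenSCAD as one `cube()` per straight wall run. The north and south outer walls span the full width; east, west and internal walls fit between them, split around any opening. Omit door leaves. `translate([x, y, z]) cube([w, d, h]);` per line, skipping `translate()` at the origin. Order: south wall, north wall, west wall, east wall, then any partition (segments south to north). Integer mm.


cube([4000, 200, 2600]);
translate([0, 2300, 0]) cube([4000, 200, 2600]);
translate([0, 200, 0]) cube([200, 2100, 2600]);
translate([3800, 200, 0]) cube([200, 2100, 2600]);
translate([2500, 200, 0]) cube([200, 500, 2600]);
translate([2500, 1700, 0]) cube([200, 600, 2600]);


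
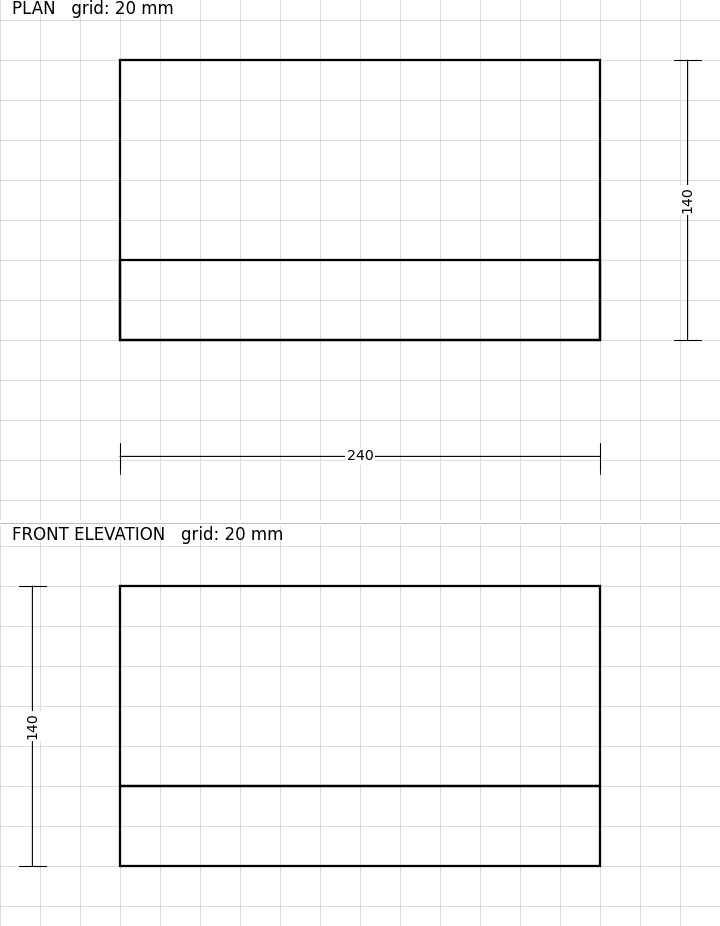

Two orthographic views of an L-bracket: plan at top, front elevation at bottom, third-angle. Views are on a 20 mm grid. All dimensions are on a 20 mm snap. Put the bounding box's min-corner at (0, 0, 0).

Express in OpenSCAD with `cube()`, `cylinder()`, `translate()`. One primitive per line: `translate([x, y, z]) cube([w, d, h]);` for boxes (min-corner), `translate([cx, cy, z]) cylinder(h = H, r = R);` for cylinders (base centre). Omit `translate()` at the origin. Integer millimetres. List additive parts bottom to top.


cube([240, 140, 40]);
translate([0, 0, 40]) cube([240, 40, 100]);
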